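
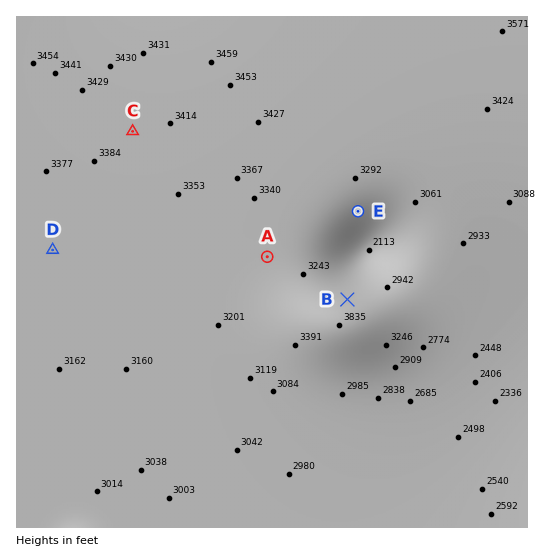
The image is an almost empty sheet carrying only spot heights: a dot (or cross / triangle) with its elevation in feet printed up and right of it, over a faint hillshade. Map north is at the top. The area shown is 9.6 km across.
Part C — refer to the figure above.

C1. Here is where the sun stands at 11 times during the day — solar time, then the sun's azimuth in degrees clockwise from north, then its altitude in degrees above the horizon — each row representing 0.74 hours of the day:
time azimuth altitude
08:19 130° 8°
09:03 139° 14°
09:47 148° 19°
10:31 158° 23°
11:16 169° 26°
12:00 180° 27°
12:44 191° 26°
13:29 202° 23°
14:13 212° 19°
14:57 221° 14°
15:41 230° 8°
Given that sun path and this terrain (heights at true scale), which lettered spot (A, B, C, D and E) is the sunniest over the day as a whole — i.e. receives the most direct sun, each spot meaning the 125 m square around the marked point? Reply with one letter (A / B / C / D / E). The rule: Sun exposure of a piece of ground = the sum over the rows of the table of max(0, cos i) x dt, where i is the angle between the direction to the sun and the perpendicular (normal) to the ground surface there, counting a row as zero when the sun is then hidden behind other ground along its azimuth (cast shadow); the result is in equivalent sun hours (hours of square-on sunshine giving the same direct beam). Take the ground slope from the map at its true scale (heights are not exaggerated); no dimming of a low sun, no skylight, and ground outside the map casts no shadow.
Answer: E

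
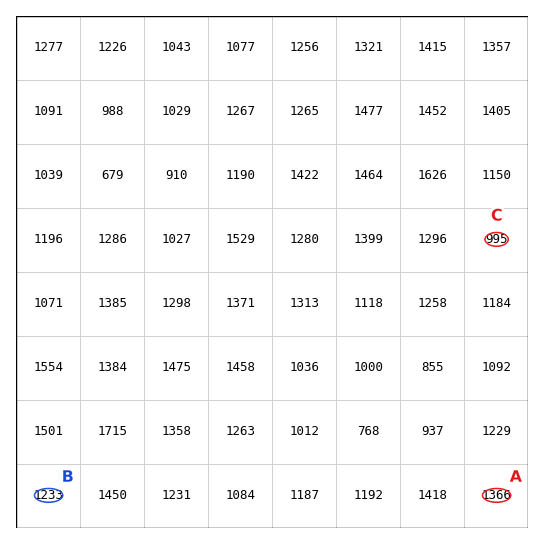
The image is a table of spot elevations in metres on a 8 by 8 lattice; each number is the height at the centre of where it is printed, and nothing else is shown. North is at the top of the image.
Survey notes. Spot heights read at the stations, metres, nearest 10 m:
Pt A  1370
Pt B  1230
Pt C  990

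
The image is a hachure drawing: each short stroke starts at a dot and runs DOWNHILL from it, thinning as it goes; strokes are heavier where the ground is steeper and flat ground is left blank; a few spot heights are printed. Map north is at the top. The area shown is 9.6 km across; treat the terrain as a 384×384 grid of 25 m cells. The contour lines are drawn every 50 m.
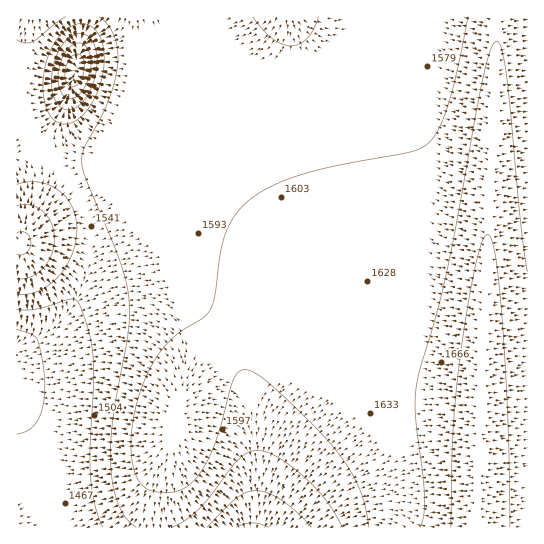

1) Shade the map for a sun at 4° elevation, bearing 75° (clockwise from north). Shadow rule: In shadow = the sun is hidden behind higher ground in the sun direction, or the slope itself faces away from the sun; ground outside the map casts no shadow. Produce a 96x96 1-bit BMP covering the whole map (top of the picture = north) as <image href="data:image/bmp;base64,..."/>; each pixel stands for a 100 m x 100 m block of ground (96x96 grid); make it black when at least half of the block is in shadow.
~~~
<image width="96" height="96" href="data:image/bmp;base64,Qk2+BAAAAAAAAD4AAAAoAAAAYAAAAGAAAAABAAEAAAAAAIAEAAATCwAAEwsAAAIAAAAAAAAA////AAAAAAAB//wAAA////P/+AAD//wAAA////P/+AAD//wAAAf//+f/+AAH//wAAAP//8f/+AAH//wAAAD//8f/+AAP//wAAAB//4f/+AAP//4AAAAP/gP/+AAf//4AAAAB/AP/+AAf//4AAAAAAAP/+AA///4AAAAAAAP/+AA///4AAAAAAAH/+AA///4AAAAAAAH/+AA///8AAAAAAAH/+AB///8AAAAAAAD/+AB///8AAAAAAAD/+AB///8AAAAAAAD/+AB///8AAAAAAAB/+AB///+AAAAAAAB/+AA///+AAAAAAAB/+AA///+AAAAAAAA/+AA///+AAAAAAAA/+AAf//+AAAAAAAA/+AAf//+AAAAAAAA/+AAf//+AAAAAAAAf+AAP//+AAAAAAAAf+AAH//+AAAAAAAAf+AAH//+AAAAAAAAf+AAD//+AAAAAAAAf+AAB//+AAAAAAAAf+AAA//8AAAAAAAAP+AAAf/8AAAAAAAAP+AAAP/8AAAAAAAAP+AAAH/8AAAAAAAAP+AAAD/4AAAAAAAAP/AAAA/4AAAAAAAAP/AAAAPwAAAAAAAAP/AAAADgAAAAAAAAP/AAAAAAAAAAAAAAP/AAAAAAAAAAAAAAH/AAAAAAAAAAAAAAH/AAAAAAAAAAAAAAH/AAAAAAAAAAAAAAH/AAAAAAAAAAAAAAH/AAAAAAAAAAAAAAH/AAAAAAAAAAAAAAH/AAAAAAAAAAAAAAH/AAAAAAAAAAAAAAH/AAAAAAAAAAAAAAH/AAAAAAAAAAAAAAH/AAAAAAAAAAAAAAH/AAAAAAAAAAAAAAH/AAAAAAAAAAAAAAH/AAAAAAAAAAAAAAD/AAAAAAAAAAAAAAD/AAAAAAAAAAAAAAD/AAAAAAAAAAAAAAD/AAAAAAAAAAAAAAD/AAAAAAAAAAAAAAD/gAAAAAAAAAAAAAD/gAAAAAAAAAAAAAD/gAAAAAAAAAAAAAD/gAAAAAAAAAAAAAD/gAAAAAAAAAAAAAD/gAAAAAAAAAAAAAD/gAAAAAAAAAAAAAD/gAAAAAAAAAAAAAD/gAAAAAAAAAAAAAD/gAAAAAAAAAAAAAD/gAAAAAAAAAAAAAD/gAAAAAAAAAAAAAD/gAAAAAAAAAAAAAD/gAAAAAAAAAAAAAD/gAAAAAAAAAAAAAB/gAAAAAAAAAAAAAB/gAAAAAAAAAAAAAB/gAAPAAAAAAAAAAB/gAA/gAAAAAAAAAB/gAA/wAAAAAAAAAB/gAB/4AAAAAAAAAB/wAB/4AAAAAAAAAB/wAB/8AAAAAAAAAB/wAD/8AAAAAAAAAB/wAD/+AAAAAAAAAB/wAD/+AAAAAAAAAB/wAD/+AAAAAAAAAB/wAD/+AAAAAAAAAB/wAB/+AAAAAAAAAB/wAB//AAAAAAAAAB/wAB//AAAAAAAAAB/wAB//AAAAAAAAAB/wAA//AAAAAAAAAB/wAA//AAAAAAAAAB/wAAf+AAAAAAAAAB/wAAf+AAAAAAAAAA/wAAP+AAABAAAAAAfwAAD+AAAB4AAAAAPwA="/>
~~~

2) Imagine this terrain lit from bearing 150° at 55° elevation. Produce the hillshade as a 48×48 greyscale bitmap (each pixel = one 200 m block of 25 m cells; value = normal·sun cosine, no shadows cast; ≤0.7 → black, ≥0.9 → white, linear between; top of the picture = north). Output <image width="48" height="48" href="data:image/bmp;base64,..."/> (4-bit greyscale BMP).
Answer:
<image width="48" height="48" href="data:image/bmp;base64,Qk32BAAAAAAAAHYAAAAoAAAAMAAAADAAAAABAAQAAAAAAIAEAAATCwAAEwsAABAAAAAAAAAAAAAAABEREQAiIiIAMzMzAERERABVVVUAZmZmAHd3dwCIiIgAmZmZAKqqqgC7u7sAzMzMAN3d3QDu7u4A////AJmZmYiJmrzN7u7cy6qpmYh3d4h2ZomqqpmZmYiImrvN7u7dy7qqmZiIiIh2ZomqqpmZmId4mrvM3u7cy7qqmZiIiIh3ZomrqpmZiHd3iau83e3cy7qqmZmIiIh3ZomrqomZiHZniau8zd3cy6qqmZmZmYiHZnmrqoiIiHZmeJq7zd3cu6qqmZmZmZiHZnmrqoiIh3ZmeJqrzMzMu6qqmZmZmZiHZnmrqoiIh3ZVZ4mqvMzLuqqqmZmZmZiHZnmrqoiIh3ZVZ4mau8zLuqqpmZmZmZiHZnmrqoiIh3ZVVniZq7u7qqqpmZmZmZiHZnmrqoiIh3ZVVneJqru7qqqZmZmZmZiHZnmrqoiIh3ZVVWeJmqqqqqmZmZmZmZiHZnmqqoiIiHZlVWd4maqqqpmZmZmZmZiHZnmqqoiIiHdlVWZ4maqqqZmZmZmZmZiHZniqqoiIiHdmVWZ4iZmpmZmZmZmZmZiHZniqqoiIiId2ZmZ3iZmZmZmZmZmZmYiHZniqqoiIiId2ZmZ3iJmZmZmZmZmZmYiHZniqqpmYiIh3dmd3iJmZmZmZmZmZmYiHZmiqqrupmIiHd3d4iJmZmZmZmZmZmIiHZmiqqt3LmYiId3d4iJmZmZmZmZmZiIiHZmiaqu7suYiIiHiIiJmZmZmZmZmYiIiHZmiaqv/+ypiIiIiIiJmZmZmZmZiIiIiHZmiaqv/+25mIiIiIiJmZmZmZmIiIiIiHZmiaqu/+3KmYiIiIiJmZmZmYiIiIiIiHZmiaqt7u3KmZiIiIiJmZmZiIiIiIiIiHdmeaqs3d3LmZmIiIiJmZmIiIiIiIiIiHdmeaqqvMy6mZmZiIiJmIiIiIiIiIiIiHdmeaqomru6mZmZmZiIiIiIiIiIiIiIiHdmeaqmeJqqmZmZmZmIiIiIiIiIiIiIiHdmeaqlZ4mZmZmZmZmIiIiIiIiIiIiIiHdmeaqkVniZmZmZmZiIiIiIiIiIiIiIiIdmeaqkVniZmZmZmZiIiIiIiIiIiIiIiIdmeaqlVniZmZmZmYiIiIiIiIiIiIiIiIdmeaqmZ4iZmZmZmYiIiIiIiIiIiIiIiIdmeKqoiIiIiZmZmIiIiIiIiIiIiIiIiIdmeKqpmId4iJmZiIiIiIiIiIiIiIiIiIdmeKqpmHZWeImZiIiIiIiIiIiIiIiIiIdmeKqpmXQ0aIiYiIiIiIiIiZmIiIiIiIdmeKqqqWIAR4iIiIiIiIiJmZmYiIiIiIdmaKqqqnIABYiIiIiIiIiZmZmZiIiIiIdmaJqqu5QAA3iIiIiIiImZmZmZmIiIiIdmaJqqvLgAAWiJiIiIiImZmZmZmYiIiIdmaJqqve1gAGiJmYiIiJmZmZmZmYiIiIdmaJqqvv/BAWiZmZmIiJmZqqmZmYiIiIdmaJqqvv/3EmiZmZmZiZmaqqqZmYiIiIdmaJqqvf/8VXmZmZmZmZmaqqqpmZiIiIdmZ5qqvf/+mJmqqZmZmZmqu7qpmZiIiId2Z5qqvP//yqqqqpmZmZmqu7uqmZiIiId2Z5qg=="/>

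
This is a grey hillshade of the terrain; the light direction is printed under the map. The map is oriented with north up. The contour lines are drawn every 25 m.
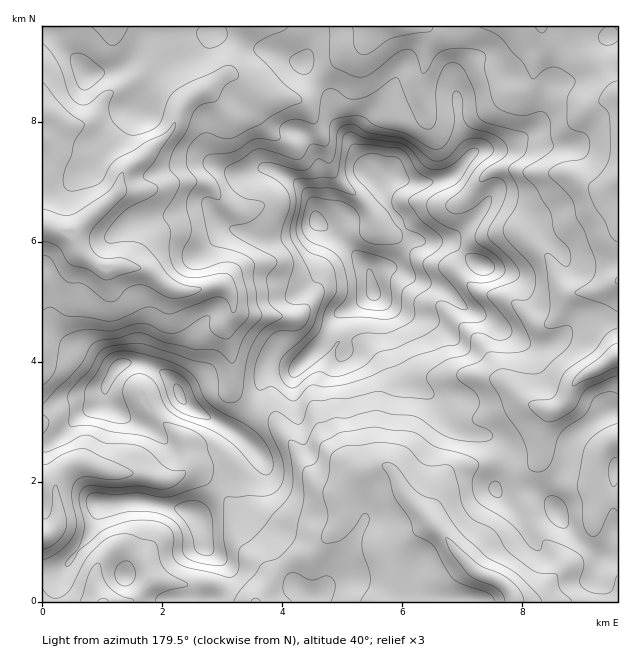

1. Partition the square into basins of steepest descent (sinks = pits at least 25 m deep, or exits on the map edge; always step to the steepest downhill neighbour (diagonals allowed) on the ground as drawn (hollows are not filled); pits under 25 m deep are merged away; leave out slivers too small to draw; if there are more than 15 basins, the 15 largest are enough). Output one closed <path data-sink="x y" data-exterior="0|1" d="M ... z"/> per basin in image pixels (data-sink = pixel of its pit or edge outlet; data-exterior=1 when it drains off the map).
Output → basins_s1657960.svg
<path data-sink="43 226" data-exterior="1" d="M313 26l-271 1 1 417 7-1 9-6 24-24 23-11 21 17 25 11 17 14 13 0 20-4 5-7 5-14 26 15 16-25 12-37 6-7 24 3 9-8 16-18 12-23 7-7 18-7 16-13-4-18 7-5 15-5 13-17 9-7-9-8-15-22-4-8-6-21-18-21-14-24-12-13-4-9-2-15-3-6-17-17-7-13 9-20z"/><path data-sink="514 601" data-exterior="1" d="M373 293l-15 12-18 7-7 7-17 29-20 20-24-3-6 7-12 37-16 24 20 20 2 7-9 12-28 12-27 30 6 15 4 18 18 15 4 9-3 15-13 15 405 1 1-67-4 0-6 18-4 4-21-12-15-14-14-26-9-8-13-6-33 1-4-6 7-20 0-15-2-6-13-9-18-2-15-6-10-10-9-18-7-6-19-10-7-6-6-12-8-26-4-33z"/><path data-sink="617 178" data-exterior="1" d="M617 26l-163 1 2 31-3 21 5 18 2 33 11 20 0 4-17 20-14 6-30 2-16-6-9 0-5 4 6 22 19 30 9 8-9 7-13 17-10 5 13 0 18 11 32 10 22 20 17 7 18 13 28 16 17 0 15-10 10-12 6-2 40-3z"/><path data-sink="617 357" data-exterior="1" d="M395 269l-19 1-6 4 0 6 4 14 7 7 5 11 1 22 9 32 6 12 7 6 19 10 7 6 9 18 10 10 15 6 18 2 13 9 2 6 0 15-7 20 4 6 33-1 13 6 8 7 2-17 9-16 8-32 8-8 24-17 14-3 0-90-40 1-6 2-16 17-9 5-17 0-28-16-18-13-17-7-22-20-32-10z"/><path data-sink="43 537" data-exterior="1" d="M106 402l-23 11-24 24-9 6-8 2 1 127 15 0 12-11 18-24 12-33 43-2 41 7 12 6 27-31 28-12 9-12-2-7-16-16-30-18-2 8-8 13-20 4-13 0-17-14-25-11z"/><path data-sink="103 601" data-exterior="1" d="M143 502l-43 2-12 33-18 24-12 11-16 1 0 28 169 1 14-16 3-15-4-9-18-15-8-30-14-8z"/><path data-sink="617 439" data-exterior="1" d="M617 412l-7 0-6 2-24 17-8 8-6 27-12 27 0 12 14 26 15 14 21 12 4-4 6-18 4-1z"/>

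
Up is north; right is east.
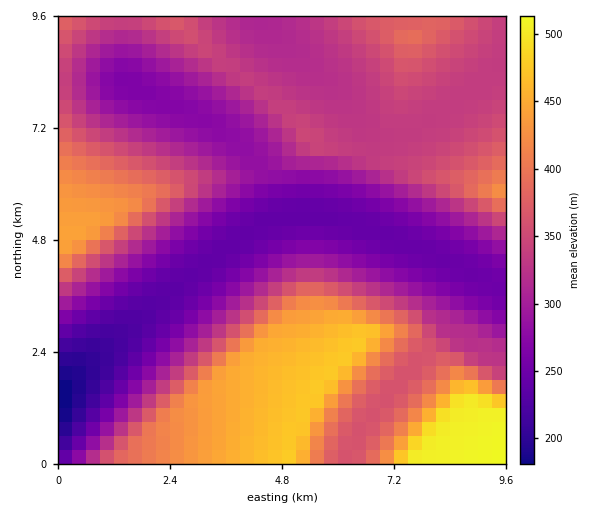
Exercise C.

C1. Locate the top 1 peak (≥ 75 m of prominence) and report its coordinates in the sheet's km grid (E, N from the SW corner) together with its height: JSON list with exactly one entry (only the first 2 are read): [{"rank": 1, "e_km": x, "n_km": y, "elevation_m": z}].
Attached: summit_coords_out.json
[{"rank": 1, "e_km": 0.44, "n_km": 4.81, "elevation_m": 443}]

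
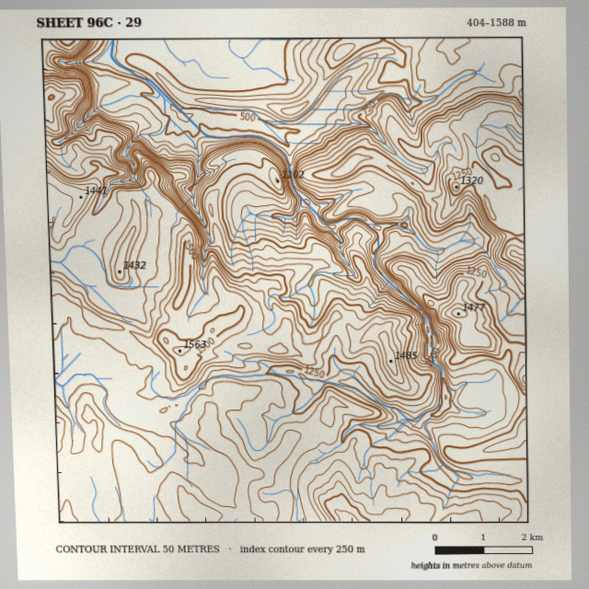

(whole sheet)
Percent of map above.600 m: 91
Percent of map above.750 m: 86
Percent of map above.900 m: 77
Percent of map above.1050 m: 67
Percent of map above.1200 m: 53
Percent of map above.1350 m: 25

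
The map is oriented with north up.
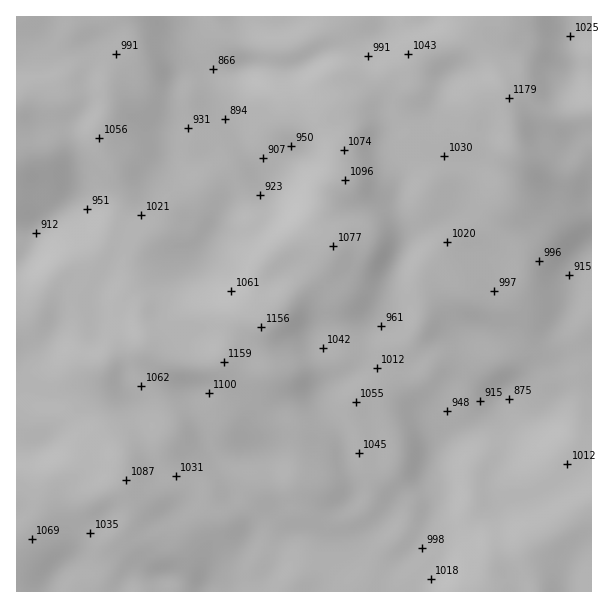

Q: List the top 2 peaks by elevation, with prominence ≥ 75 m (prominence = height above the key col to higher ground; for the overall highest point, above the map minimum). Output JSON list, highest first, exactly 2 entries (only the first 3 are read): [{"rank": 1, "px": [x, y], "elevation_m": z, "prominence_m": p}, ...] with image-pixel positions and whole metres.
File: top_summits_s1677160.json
[{"rank": 1, "px": [509, 98], "elevation_m": 1179, "prominence_m": 313}, {"rank": 2, "px": [224, 362], "elevation_m": 1159, "prominence_m": 143}]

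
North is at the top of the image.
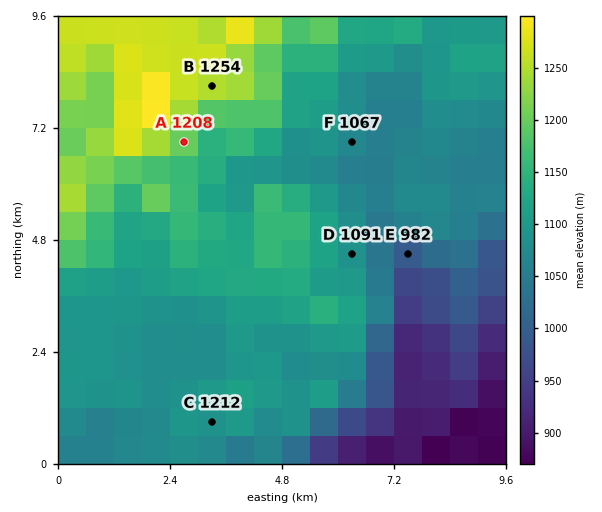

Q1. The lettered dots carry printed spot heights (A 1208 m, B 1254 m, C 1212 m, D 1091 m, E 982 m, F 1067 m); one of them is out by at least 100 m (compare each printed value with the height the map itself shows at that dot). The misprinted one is C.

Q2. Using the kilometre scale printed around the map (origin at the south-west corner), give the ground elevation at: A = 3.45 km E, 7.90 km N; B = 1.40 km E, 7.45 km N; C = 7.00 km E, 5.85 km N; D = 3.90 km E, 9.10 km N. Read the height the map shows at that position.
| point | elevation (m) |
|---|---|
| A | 1253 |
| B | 1267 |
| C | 1063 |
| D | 1283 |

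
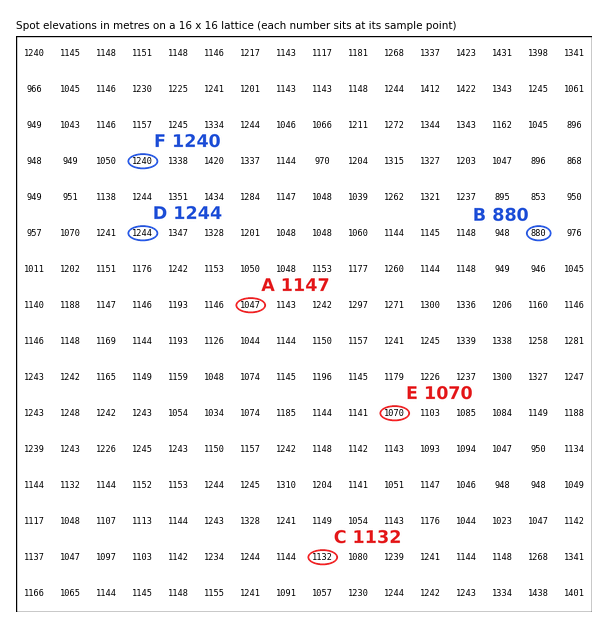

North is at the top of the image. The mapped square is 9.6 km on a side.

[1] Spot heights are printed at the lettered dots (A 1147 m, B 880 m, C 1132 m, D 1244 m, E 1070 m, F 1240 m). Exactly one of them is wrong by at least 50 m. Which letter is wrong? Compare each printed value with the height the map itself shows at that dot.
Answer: A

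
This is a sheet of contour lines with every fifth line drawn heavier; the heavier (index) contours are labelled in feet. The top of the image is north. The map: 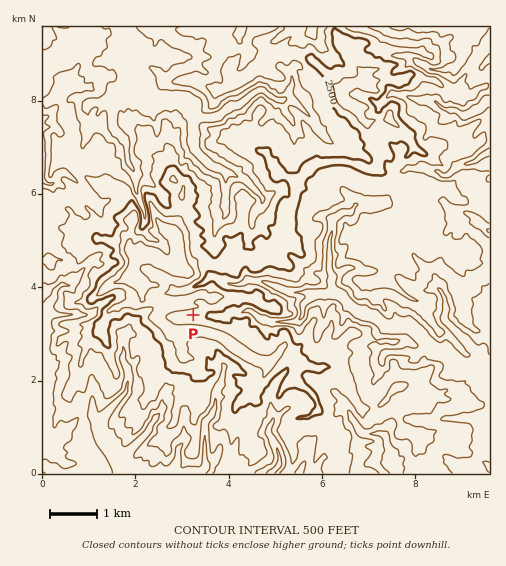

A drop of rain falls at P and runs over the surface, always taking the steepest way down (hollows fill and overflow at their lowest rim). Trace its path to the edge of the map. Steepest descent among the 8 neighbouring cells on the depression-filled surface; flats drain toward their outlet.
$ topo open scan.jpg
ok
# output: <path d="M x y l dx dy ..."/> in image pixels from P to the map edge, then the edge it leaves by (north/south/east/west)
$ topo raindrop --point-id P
<path d="M193 315l1 2 14 0 1-1 14 1 7-5 21-1 9 7 5 1 4 3 27 0 2-1 5-6 0-10 1-2 8-7 8-1 5-2 13 0 18 18 6 3 12 2 13 10 23 0 25 25 11 2 14 14 3 1 18 0 4 3 4 6"/>
exit: east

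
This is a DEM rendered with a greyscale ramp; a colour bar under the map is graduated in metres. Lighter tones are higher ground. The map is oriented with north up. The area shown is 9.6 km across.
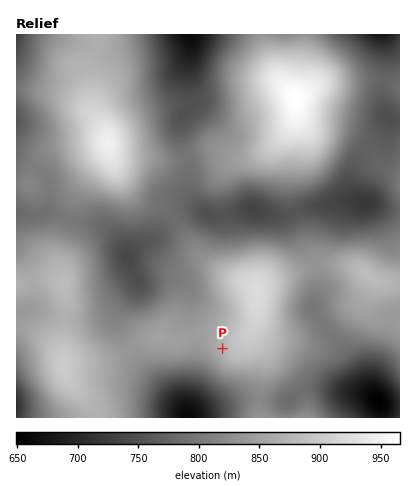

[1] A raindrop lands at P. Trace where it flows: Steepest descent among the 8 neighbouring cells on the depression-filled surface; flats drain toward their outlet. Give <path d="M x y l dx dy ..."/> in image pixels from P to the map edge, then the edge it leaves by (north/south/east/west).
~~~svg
<path d="M222 348l-6 0-12 12-4 22-8 14-2 10-2 12"/>
exit: south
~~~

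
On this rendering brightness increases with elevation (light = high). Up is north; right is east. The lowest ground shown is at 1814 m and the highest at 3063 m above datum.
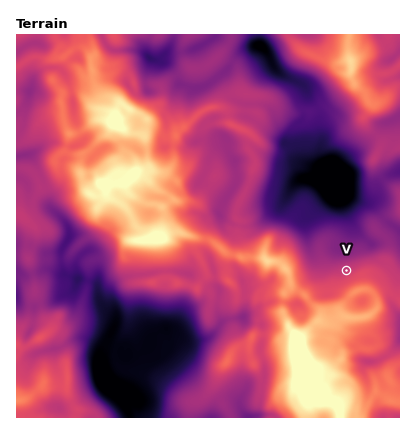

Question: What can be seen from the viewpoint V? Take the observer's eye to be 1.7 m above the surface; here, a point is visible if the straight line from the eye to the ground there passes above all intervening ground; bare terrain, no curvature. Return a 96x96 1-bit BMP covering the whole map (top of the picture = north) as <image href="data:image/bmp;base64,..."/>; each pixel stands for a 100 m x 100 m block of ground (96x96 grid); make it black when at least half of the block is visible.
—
<image width="96" height="96" href="data:image/bmp;base64,Qk2+BAAAAAAAAD4AAAAoAAAAYAAAAGAAAAABAAEAAAAAAIAEAAATCwAAEwsAAAIAAAAAAAAA////AAAAAAAAAAAAAAAAAAAAAAAAAAAAAAAAAAAAAAAAAAAAAAAAAAAAAAAAAAAAAAAAAAAAAAAAAAAAAAAAAAAAAAAAAAAAAAAAAAAAAAAAAAAAAAAAAAAAAAAAAAAAAAAAAAAAAAAAAAAAAAAAAAAAAAAAAAAAAAAAAAAAAAAAAAAAAAAAAAAAAAAAAAAAAAAAAAAAAAAAAAAAAAAAAAAAAAAAAAAAAAAAAAAAAAAAAAAAAAAAAAAAAAAAAAAAAAAAAAAAAAAAAAAAAAAAAAAAAAAAAAAAAAAAAAAAAAAAAAAAAAAAAAAAAAAAAAAAAAAAAAAAAAAAAAAAAAAAAAIAAAAAAAAAAAAAAAYAAAAAAAAAAAAAAAwAAAAAAAAAAAAAAAgAAAAAAAAAAAAAABgAAAAAAAAAAAAAAAAAAAAAAAAAAAAAAAAAAAAAAAAAAAAAAAAOAAAAAAAAAAAAAAA/wAAAAAAAAAAAAABgQAAAAAAAAAAAAADgIAAAAAAAAAAAAAHgMAAAAAAAAAAAAAfgHgAAAAAAAAAAAAfwDgAAAAAAAAAAAA/xgAAAAAAAAAAAAA/x8AAAAAAAAAAAAA/w/AAAAAAAAAAAAB/4fAAAAAAAAAAAAB/8AAAAAAAAAAAAAB/8AAAAAAAAAAAAAB/cAAAAAAAAAAAAAB+cAAAAAAAAAAAAAg+eAAAAAAAAAAAAAQ8PAAAAAAAAAAAAAZ4PgAAAAAAAAAAAAZ4HgCAAAAAAAAAAAAwAgPAAAAAAAAAAAAgAAcAAAAAAAAAAAAAAA8AAAAAAAAAAAAAAAwMAAAAAAAAAAAAAAAcAAAAAAAAA/AAAAAcAAAAAAAAB/gAAAAcAAAAAAAAB/gAAAAcAAAAAAAAA/gAAAAcAAAAAAAAA/wAAA8cAAAAAAAEAf4AAA+8AAAAAAeAAf4AAA/4AAAAAf/AAP8AAB/wAAAAH/vhAP+AAB/AAAAAH//hgP/AAB/AAAAAD//wgH/gAD/gAAAAAM/wAH/4AH/wAAAAAYfwAD//Af/4AAAAAAM4AD/////8AAAAAAM4AH////j8AAAAAAIYAP////x8AAAAAgcIAP////x8AAAAAwcAAP////4QAAAAA4fAAf////4AAAAA88PwA/////8AAAAD48P4D5////8AAAADwcDwPD////4AAAADg8BwcD///n4AAAABg8A4AH///n8AAAABwYAcAH///u/AAAABsAAOAP///+/wAAAAAAADAA/gf//4AAAAAAAAAB/gf/58AAAAAAAAAD/AH/wcAAAAAAAABPgAP/gAAAAAAAAAAAAAP/gAAAAAAAAAAAAAP/AAAAAAAAAAAAAAf+AAAAAAAAAAAAAA/8AAAAAAAAAAAAAD/8AAAAAAAAAAAAAf/mAAAAAAAAAAAAA//CAAAABAAAAAAAB//8AAAABgAAAAAAD/4IAAAABgAAAAAAD/gAAAAAAAAAAAAAH8AAAAAAAAAAAAAAHwAAAAAAAAAAAAAAPgAAAAAAAAAAAAAAPAAAAAAAAAAAAAAAfAAAAA="/>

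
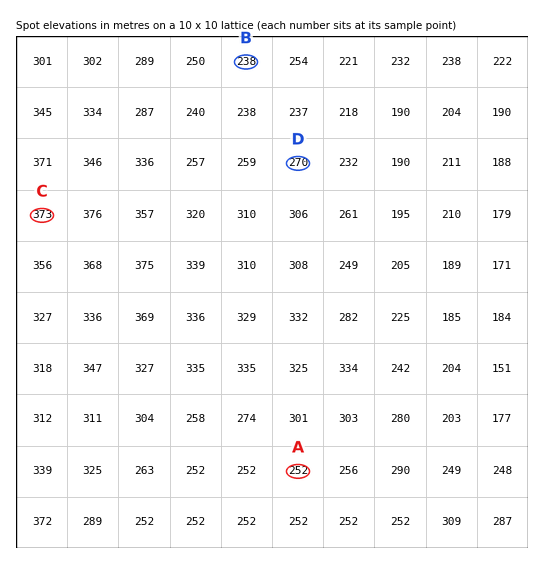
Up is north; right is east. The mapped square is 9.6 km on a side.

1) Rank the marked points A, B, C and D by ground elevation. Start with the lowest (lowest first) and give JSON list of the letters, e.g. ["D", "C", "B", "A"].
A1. ["B", "A", "D", "C"]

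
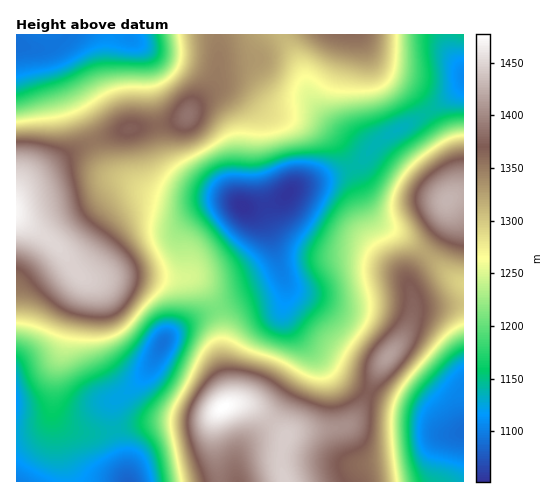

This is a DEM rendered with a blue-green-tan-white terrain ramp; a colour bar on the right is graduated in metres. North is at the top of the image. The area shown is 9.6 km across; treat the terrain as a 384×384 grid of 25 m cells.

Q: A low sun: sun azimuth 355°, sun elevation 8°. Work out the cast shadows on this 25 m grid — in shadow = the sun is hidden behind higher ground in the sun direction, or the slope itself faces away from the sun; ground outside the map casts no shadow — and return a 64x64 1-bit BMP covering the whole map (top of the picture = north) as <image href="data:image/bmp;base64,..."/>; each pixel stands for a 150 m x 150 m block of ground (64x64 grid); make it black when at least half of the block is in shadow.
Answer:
<image width="64" height="64" href="data:image/bmp;base64,Qk0+AgAAAAAAAD4AAAAoAAAAQAAAAEAAAAABAAEAAAAAAAACAAATCwAAEwsAAAIAAAAAAAAA////AAAAAAAAAAAAAAAAAAAAAAAAAAAAAAAAAAAAAAAAAAAAAAAAAAAAAAAAAAAAAAAAAAAAAAAAAAAAAAAAAAAAAAAAAAHAAAAAAAAAA+AAAAAAAAAD8AAAAAAAAAfwAAAAAAAAB/gAPwAAAAAH/AB/gAAAAAf8AH+AAAAAB/8Af8AAAAAH/wD/4AAAAAP/AP/wAAAAAf+B//AAAAAA/8P//AAAAAA/5//+AAAAAB////4AAAAAD////wAAAAAH////AAAAAACH//8AAAAAAAAB/wAAAAAAAAD8AAAAAAAAAAAAAAAAAAAAAAAAAAAAAAAAAAAAAAAAAAAAAAAAAAAAAAAAAAAAAAAAAAAAAAAAAAAAAAAAAAAAAAAAAAAAAAAAAAAAAAAAAAAAAAAAAAAAAAAAAAAAAAAAAAAAAAAAAAAeAAAAAAAAAH//AAAAAAAA//+AAAAAAAD//8AAAAAAAf//4AAAAAAB///gAAAAAAH///AAAAAAA///8AAAAAAD///wAAAAAAH+H+AAAAAAAPgDAAAAAAAAAAAAOAAAAAAAAAD8AAAAAAAAAfwAAAAAAAAB/gAAAAAAAAD+AAAAAAAAABwAAAAAAAAAAAAAAAAAAAAAAAAAAAAAAAAAAAAAAAAAAAAAAAAAAAAAAAAAAAAAAAAAAAAAAAAAAAAAAAAAAAAAAA=="/>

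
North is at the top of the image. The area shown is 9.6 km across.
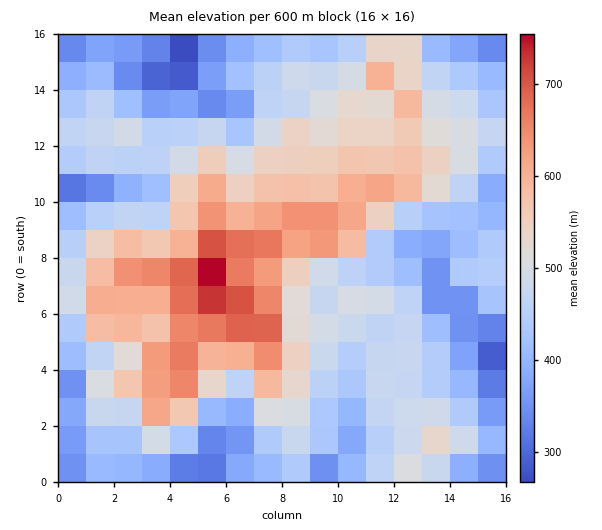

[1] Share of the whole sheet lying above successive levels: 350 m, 91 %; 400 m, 79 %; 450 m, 61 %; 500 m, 39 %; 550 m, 26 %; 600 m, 16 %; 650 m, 7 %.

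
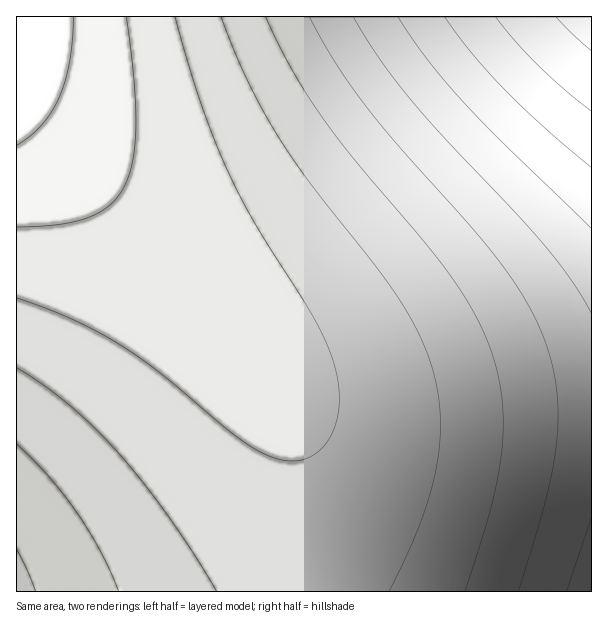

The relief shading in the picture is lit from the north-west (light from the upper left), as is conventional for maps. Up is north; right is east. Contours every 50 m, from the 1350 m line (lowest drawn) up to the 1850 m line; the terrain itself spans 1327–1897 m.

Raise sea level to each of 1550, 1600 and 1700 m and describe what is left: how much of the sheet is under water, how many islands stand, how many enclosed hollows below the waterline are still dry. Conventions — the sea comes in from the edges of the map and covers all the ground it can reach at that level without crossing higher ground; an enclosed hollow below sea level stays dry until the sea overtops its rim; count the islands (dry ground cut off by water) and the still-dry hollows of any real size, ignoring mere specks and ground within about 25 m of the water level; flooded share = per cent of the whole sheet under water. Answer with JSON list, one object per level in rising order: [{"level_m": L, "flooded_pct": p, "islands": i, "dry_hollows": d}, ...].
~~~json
[{"level_m": 1550, "flooded_pct": 11, "islands": 0, "dry_hollows": 0}, {"level_m": 1600, "flooded_pct": 20, "islands": 0, "dry_hollows": 0}, {"level_m": 1700, "flooded_pct": 48, "islands": 0, "dry_hollows": 0}]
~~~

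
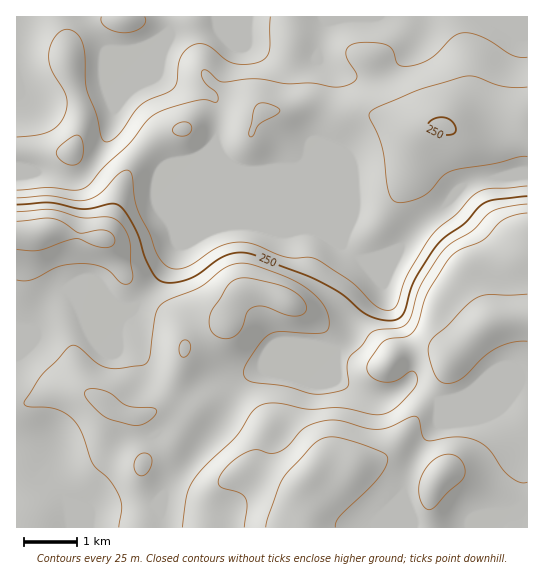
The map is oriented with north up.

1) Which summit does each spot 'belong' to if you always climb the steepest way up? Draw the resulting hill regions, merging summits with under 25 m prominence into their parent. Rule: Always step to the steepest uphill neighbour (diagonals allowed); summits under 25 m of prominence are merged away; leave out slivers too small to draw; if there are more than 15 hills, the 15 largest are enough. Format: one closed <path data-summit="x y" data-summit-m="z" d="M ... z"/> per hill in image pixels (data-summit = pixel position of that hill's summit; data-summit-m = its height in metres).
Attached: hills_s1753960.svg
<path data-summit="310 477" data-summit-m="367" d="M421 16l-405 1 1 158 22-3 31 8 11-3 6-4 9-14 12-24 5-16 8 10 18 14 24 24 32-8 21-16-1 16-43 100-23 32-15 16-8 1-12-5-17-3-20-9-14-2-6 3-10 10-14 26-17-1 1 201 511-1 0-148-11 1-42 17-16 0-18 4-20-13-12-4 3-9-1-28-7-18-17-31-4-15-22-24-14-8-8-8-48-24-48-48 52-3 6-3 16-26 2-12 10-34 2-20-6-7 13 7 20 4 16-1 16-7 18-15 11-15 2-8z"/><path data-summit="442 126" data-summit-m="252" d="M527 16l-105 0-1 15-2 8-11 15-18 15-16 7-16 1-16-2-14-6 3 4 0 13-14 47 0 6-16 26-6 3-52 3 48 48 48 24 18 14 12 2 29-10 25-28 18-12 22-24 16-6 49-5z"/><path data-summit="489 323" data-summit-m="345" d="M527 175l-40 2-24 8-22 24-18 12-25 28-12 6-25 4 22 24 4 15 20 37 5 19 0 21-4 8 13 5 17 13 21-4 16 0 42-17 11-2z"/><path data-summit="41 233" data-summit-m="315" d="M113 119l-5 16-12 24-9 14-6 4-11 3-31-8-23 3 0 151 2 2 15 0 14-26 10-10 6-3 14 2 20 9 17 3 12 5 8-1 29-33 17-31 35-84 1-16-21 16-32 8-24-24-18-14z"/>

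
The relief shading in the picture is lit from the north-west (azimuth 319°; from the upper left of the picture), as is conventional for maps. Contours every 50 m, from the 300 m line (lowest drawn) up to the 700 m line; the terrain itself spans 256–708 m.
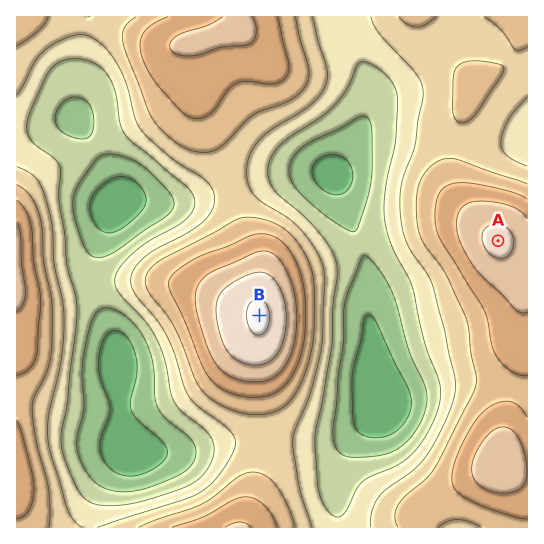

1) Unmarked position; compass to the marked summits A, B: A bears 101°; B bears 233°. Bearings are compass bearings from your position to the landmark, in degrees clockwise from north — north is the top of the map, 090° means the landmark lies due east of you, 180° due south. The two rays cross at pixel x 387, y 219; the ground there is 410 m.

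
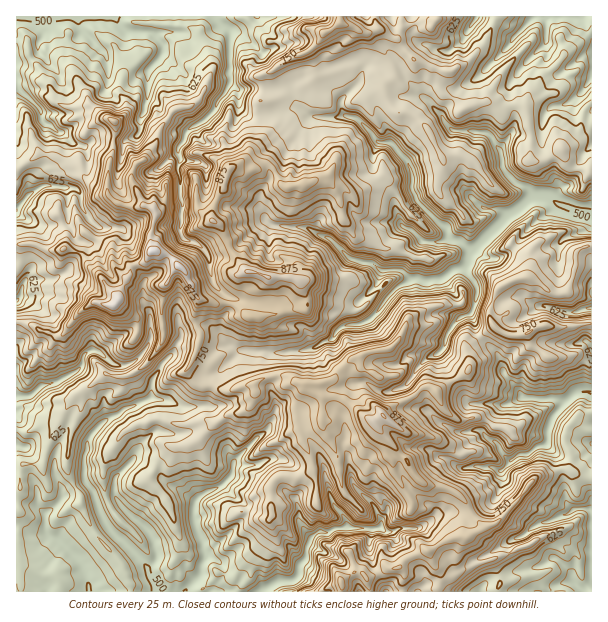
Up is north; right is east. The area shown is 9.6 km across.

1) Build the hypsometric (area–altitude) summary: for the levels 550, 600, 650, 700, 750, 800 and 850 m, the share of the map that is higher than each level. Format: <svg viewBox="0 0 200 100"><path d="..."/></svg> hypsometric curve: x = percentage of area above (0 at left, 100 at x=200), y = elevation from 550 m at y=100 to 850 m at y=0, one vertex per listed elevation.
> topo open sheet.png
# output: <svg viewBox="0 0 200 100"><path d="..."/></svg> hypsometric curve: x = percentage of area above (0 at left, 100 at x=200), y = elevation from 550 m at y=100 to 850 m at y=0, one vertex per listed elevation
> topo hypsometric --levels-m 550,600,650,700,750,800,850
<svg viewBox="0 0 200 100"><path d="M172 100l-28-17-32-16-41-17-28-17-20-16-14-17"/></svg>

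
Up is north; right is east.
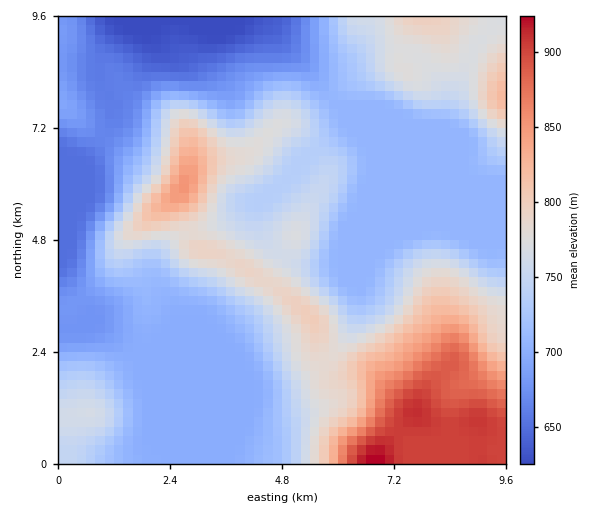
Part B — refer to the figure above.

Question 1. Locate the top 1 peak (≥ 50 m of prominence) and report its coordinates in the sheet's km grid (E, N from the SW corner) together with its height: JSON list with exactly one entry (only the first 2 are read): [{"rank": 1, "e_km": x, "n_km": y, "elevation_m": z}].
[{"rank": 1, "e_km": 2.69, "n_km": 5.94, "elevation_m": 854}]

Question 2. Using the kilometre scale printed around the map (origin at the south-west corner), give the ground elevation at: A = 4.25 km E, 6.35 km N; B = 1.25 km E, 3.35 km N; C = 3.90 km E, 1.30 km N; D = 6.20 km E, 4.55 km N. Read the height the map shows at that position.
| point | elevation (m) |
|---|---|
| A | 769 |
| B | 687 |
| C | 698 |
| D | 706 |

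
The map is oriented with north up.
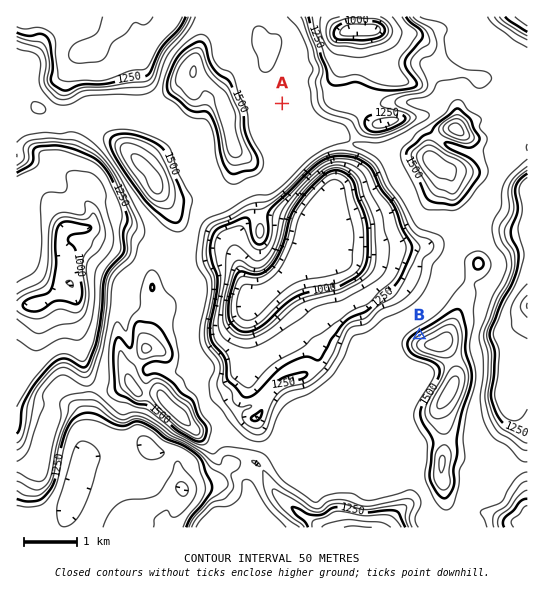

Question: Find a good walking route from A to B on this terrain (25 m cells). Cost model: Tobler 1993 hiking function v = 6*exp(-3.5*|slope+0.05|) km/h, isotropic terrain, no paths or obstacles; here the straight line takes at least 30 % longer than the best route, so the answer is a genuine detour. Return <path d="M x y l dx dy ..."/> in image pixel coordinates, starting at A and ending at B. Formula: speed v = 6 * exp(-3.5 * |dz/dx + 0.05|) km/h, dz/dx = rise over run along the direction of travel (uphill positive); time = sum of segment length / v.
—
<path d="M282 103l7 7 45 23 3 2 13 7 5 5 19 10 7 6 12 24 8 8 14 30 4 4 16 8 3 2 3 6 0 64-6 10-16 16"/>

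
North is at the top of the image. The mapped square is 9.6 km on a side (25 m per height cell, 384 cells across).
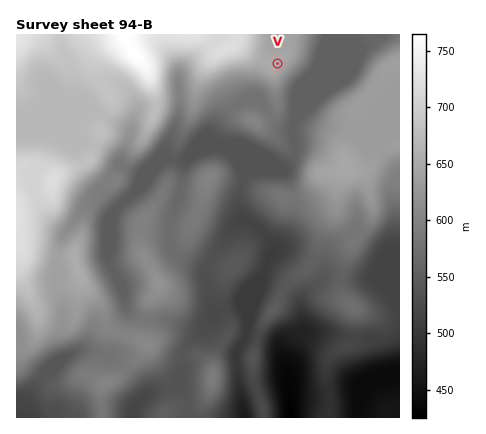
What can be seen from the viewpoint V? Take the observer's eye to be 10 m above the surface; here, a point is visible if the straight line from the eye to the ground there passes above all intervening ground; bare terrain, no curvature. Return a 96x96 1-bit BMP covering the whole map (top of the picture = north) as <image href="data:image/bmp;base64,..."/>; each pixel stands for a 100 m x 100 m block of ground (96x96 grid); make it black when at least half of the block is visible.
<image width="96" height="96" href="data:image/bmp;base64,Qk2+BAAAAAAAAD4AAAAoAAAAYAAAAGAAAAABAAEAAAAAAIAEAAATCwAAEwsAAAIAAAAAAAAA////AAAAAAAAAAAAH8AGAwAeAAAAAAAAf+AGBwAfAAAAAAAAP+AGBgAPAAAAAAAAH+ACBgAPAAAAAAAAH+ACDgAGAAAAAAAAD+AGDAAGAAAAAAAAB+AGDAAEAAAAAAAAB8AODAAAAAAAAAAAA8AeCAAAAAAAAAAAA8B+CAAAAAAAAAAAA8P+CAAAAAAAAAAAA8f+CAAAAAAAAAAAA8f/AAAAAAAAAAAAB8f9CAAEAAAAAAAAA8f5+AAEAAAAAAAAAf/x+AAAAAAAAAAAAP/w+AAAAAAAAAAAMP/w+AAAAAAAAAAA///w+AAAAAAAAAAB///4+AAAAAAAAAAA///8+AAAAAAAAACAHH//+AAAAAAAAAGAAD//+AAAAAAAAAMAAB//+AAAAAACAAMAAB///AAAAAACAAMAAA///gAAAAAGAAMAAB/+/wAAAAAGAAMAAD/4f8AAAAAOAAcAAH/Af+AAAAAOAA4AAP/AP+AfAAAOAB4AAf/AO/AeAAAeAD4AA/+AEfAcAAAcAHwAD/+AAPAAAAA8AHwAH//AAHAAAAA8APwAH//AADgAAAA+APwAP//4AB4AAAA+AfgAP//+AA+AAAA/AfgAf///gAfAAAA/gfAAf+//8AHgAAA/g/AA/gP/8ADAAAA/w/AB/gP/8AAAAAA/4/AD/Af/8AAAAAA/8/gD/Af/8AAAAAB///gD/g//8AAAAAB///gH/h//4AAAAAB/+/gH/h//wAAAAAB///wH/j//wAAAAAB///4D/n//gAAAAAB///4D/n//gAAAAAD+//8H/j//AAAAAADwP/+P/h//AAAAAABAP////g//AACAAAAAP////wf/AAOAAAAAf////wP/AB+AAAAAf////4H/gD+AAAAAf////4H/w/8AAAAAf/n//4H///8AAAAAf/j/j8H+f/8AAAAAf/z/j+H+f/8AAAAAf///z+P+P/+AAAAAf//////8D//gAAAAf/j////8A///wAAA/zgf///8AA//4YD//zgH///4AAf/88D//jgD///wAAf//8D/wDgB+f/gAAf//+B+ADgB8P+AAA////AAAAAB8P8AAD////4AAAAA8P8AAH////8AAAAA8H4AAP////8AAAAA8HgAAf////8AAAAAeDwAA/////8AAAAAeBwAB/////8AAAAAPB4AH/////8AAAAAPA8B//////8AAAAAPA8H//////8AAAAAHg+Aef////8AAAAAHg/AAP////8AAAAAHg/AAP////8AAAAAHgfgAHf//78AAAAAHAfgAGP//88AAAAAPAfwAAH//8cAAAAAPAfwAAD//+cAAAAAOAP4AAD//+MAAAAAeAH8AAB///MAAAAAcAH+AAA///kAAAAAcAD/gMAf//8AAAAAYAB/++AP//8AAAAAwAB///gH//8AAAAAAAA///gD//8AAAAAAAAf//wD//8AAAAAAAAD//wB//8AAAAAAAAB//wA//8AAAAAAAAA//wAf/8AAAAAAAAA//wAf/8AAAAAAAAAf/4AP/8="/>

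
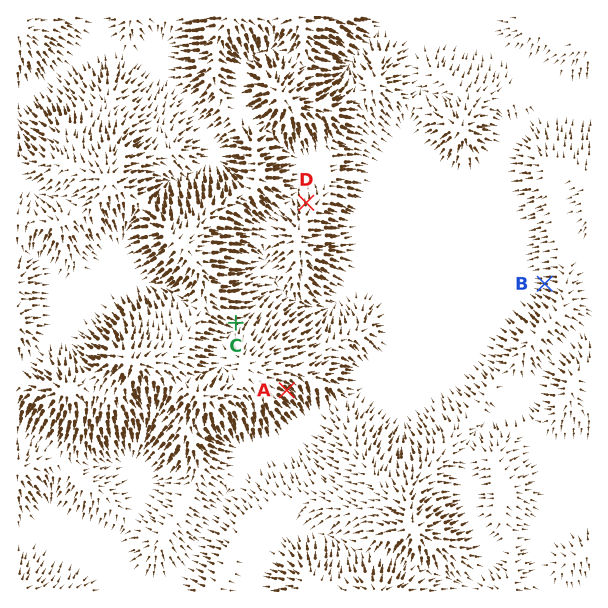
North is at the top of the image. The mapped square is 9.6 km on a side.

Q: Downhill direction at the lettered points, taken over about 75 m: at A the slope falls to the SE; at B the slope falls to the W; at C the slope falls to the E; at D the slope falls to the N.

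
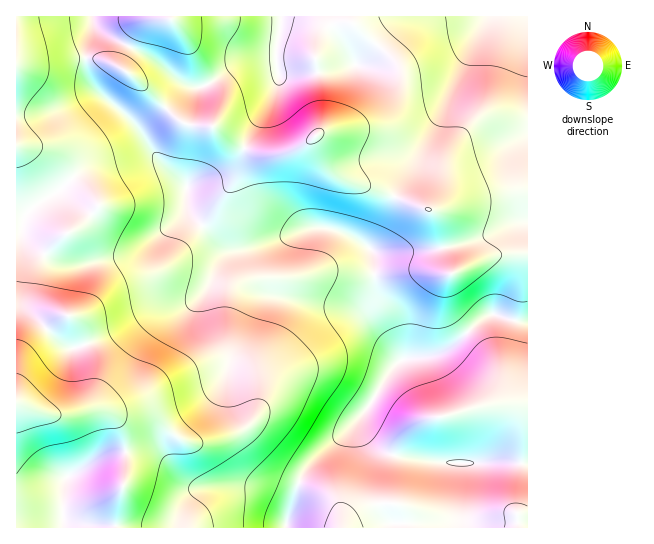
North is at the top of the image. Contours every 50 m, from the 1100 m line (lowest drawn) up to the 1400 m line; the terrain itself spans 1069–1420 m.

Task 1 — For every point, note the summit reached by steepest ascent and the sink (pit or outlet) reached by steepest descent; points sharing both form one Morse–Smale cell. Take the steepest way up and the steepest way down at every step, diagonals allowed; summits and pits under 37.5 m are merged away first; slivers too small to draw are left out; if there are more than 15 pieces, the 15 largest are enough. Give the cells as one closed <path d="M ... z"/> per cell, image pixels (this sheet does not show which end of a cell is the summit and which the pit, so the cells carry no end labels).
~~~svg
<path d="M313 139l-10 6-16 7-13 3-25 0-6 6-11 22-20 31-47 53-12 6-36 12-15 11-15 15-6 4-10 2 8 10 14 43-1 24-11 14-8 3 26-2 8 3 9 7 8 18 3 30-3 18-7 16-1 26 401 1 0-14 11-1 0-259-23-1-19 4-35 16-7-19-5-33-6-10-22-7-26-12-36-11-14-6-14-16z"/><path d="M527 16l-245 0-7 44-22 1-16 4-34 22-12 0-10-6-26-21-42-21-20-16-8 32 4 24 12 16 34 28 18 28-11 0-48 13-16 9-20 19-23 13-12 14-7 0 1 309 99-1 1-26 7-16 3-18-3-30-8-18-9-7-8-3-13 0-17 4 13-6 7-8 4-10 0-19-2-11-12-32-8-10 10-2 6-4 15-15 15-11 36-12 12-6 47-53 20-31 11-22 6-6 25 0 13-3 16-7 10-6 8 20 14 16 14 6 36 11 26 12 22 7 6 10 5 33 7 19 35-16 19-4 23 0z"/><path d="M91 16l-75 1 1 202 6 0 12-14 23-13 20-19 16-9 48-13 11 0-18-28-34-28-12-16-4-24 8-30z"/><path d="M281 16l-188 0-1 2 3 7 7 7 53 28 26 21 10 6 12 0 34-22 16-4 22-1 6-34z"/><path d="M527 513l-10 1 1 14 10-1z"/>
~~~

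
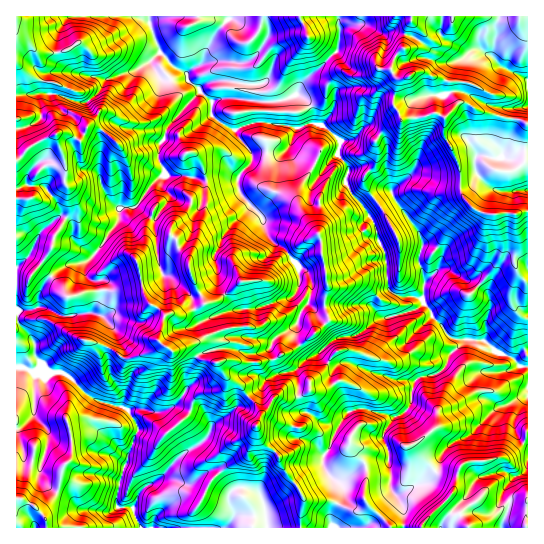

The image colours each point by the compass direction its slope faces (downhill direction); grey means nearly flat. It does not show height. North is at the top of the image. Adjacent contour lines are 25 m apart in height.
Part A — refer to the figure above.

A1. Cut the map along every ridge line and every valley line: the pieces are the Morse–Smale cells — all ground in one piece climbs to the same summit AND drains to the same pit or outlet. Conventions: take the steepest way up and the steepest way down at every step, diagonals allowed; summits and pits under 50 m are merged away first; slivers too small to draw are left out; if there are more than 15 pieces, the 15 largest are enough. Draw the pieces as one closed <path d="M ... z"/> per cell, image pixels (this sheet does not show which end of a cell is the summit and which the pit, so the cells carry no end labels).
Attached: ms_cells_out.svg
<path d="M201 92l-33 34-3 11-5 6-1 18 6 13-16 13-15 21-13 0-2 2-2 13-20 28-10 10-21 4-15 12 17 20-1 33 11 9 32 9 15 11 26-7 11-8 9 7 18-4 12 12 17 4 7 12 16 10 8 11 10-7 8-10 28-10 4 12 0 17 5 15-8 8-3 8 0 6 3 3-10 3-10 12 8 17 19 25 1 8-3 7 0 17 102 1 0-21-8-13 3 1 28-14 11-12 6-16 10-10 20-10 26-26 29-13 0-43-3 0-12 8-18-7-11-11 3-7-2-12 6-13-4-16-16-13-6 0-16-11-10 0 2-14-3-4-9-6-6 1-4 11 0 6 4 7 2 12-2 16-10-2-10 1-14-7-4-37-6-11-3-15-11-18-14-16-6-10 3-17-11-12 3-13-10-10-12-7-11 0-8 4-5 0-25-5-15 0-19 8-13-7-10-9 0-13z"/><path d="M411 16l-72 0 1 22-3 13-37 35-6 10-15 5-60-2-7 3-1 11 7 8 17 10 19-8 15 0 25 5 5 0 8-4 11 0 12 7 10 10-3 13 11 12-3 17 6 10 14 16 11 18 3 15 6 11 4 37 14 7 10-1 9 3 3-17-2-12-4-7 0-6 4-12 11 3 7 7-2 14 10 0 16 11 6 0 16 13 4 16-6 13 2 12-3 7 11 11 20 7 7-7 6-2 0-139-31 4-14-2-10-5-9-10-4-9-1-26-15-28 1-18 12-14-5-9-1-12-17-5-9-5-10 0-8 5-9 2-7-9 5-15 7-7 8-1 9-13 0-4-8-8z"/><path d="M51 277l-6 5-5 9-1 15-2 2-21 3 0 55 29 9 16-3 8 4 26 24 27 7 7 4 10 19-6 9-13 40-4 19 1 8 2 2 14 0 8 20 160 0 0-18 3-7-1-8-19-25-9-18-10 13-1 13-5 11 0 6-13-7-9 0-6 4-16-21-12 2-13 11-7 0-12-5-11-1 23-25 20-12 8-14 18-12 19-20-7-10-16-10-7-12-17-4-12-12-18 4-9-7-11 8-26 7-15-11-35-11-8-7 1-33z"/><path d="M161 53l-26 18-28 8-8 14-13 10-37-10-33 2 1 184 12 1 10-13 12 9 15-11 21-4 10-10 20-28 2-13 2-2 13 0 15-21 16-13-6-13 1-18 5-6 3-11 32-33 0-3-12-9-3-9-14-7z"/><path d="M18 367l-2 0 0 131 18 7 11 13 2 10 92 0-6-19-3-2-11 1-3-5 7-33 16-40-10-19-7-4-27-7-26-24-8-4-16 3z"/><path d="M527 395l-32 14-22 24-16 7-14 13-6 16-11 12-30 14 7 12 2 21 123-1 0-81-9-8-4-8 0-12 2-8 11-13z"/><path d="M527 16l-114 0-1 6 8 8 0 4-9 13-8 1-7 7-5 15 7 9 9-2 8-5 10 0 9 5 16 4 2 13 6 10 8-1 20 10 21 6 10 0 10 4z"/><path d="M149 16l-132 0-1 78 33-1 37 10 13-10 8-14 28-8 25-18-11-28z"/><path d="M338 16l-72 0 2 21-15 22-8 4-40 0-12 5-6 6 0 4 24 23 8-2 22 0 13 2 25 0 10-2 5-3 6-10 37-35 3-13z"/><path d="M466 103l-7 0-14 14-1 6 0 12 15 28 1 26 4 9 13 13 13 4 29-2 8-2 1-88-11-4-10 0-29-8z"/><path d="M249 397l-4 2-16 16-12 6-6 6-7 14-21 12-23 25 11 1 12 5 7 0 13-11 12-2 16 21 6-4 9 0 12 5 6-15 1-13 10-14-8-4-8-10-3-11 5-12-6-12z"/><path d="M265 16l-115 0-1 9 11 28 11 12 16 8 6-5 17-7 35 2 8-4 15-22 0-11z"/><path d="M295 369l-28 10-8 10-11 8 7 5 6 12-5 12 3 11 16 15 11-11 10-3-3-3 0-6 3-8 8-8-5-15 0-17z"/><path d="M39 267l-10 13-13-1 1 32 12 0 10-5 1-15 11-14z"/><path d="M21 499l-5 0 0 28 30 1 1-6-6-9-7-8z"/>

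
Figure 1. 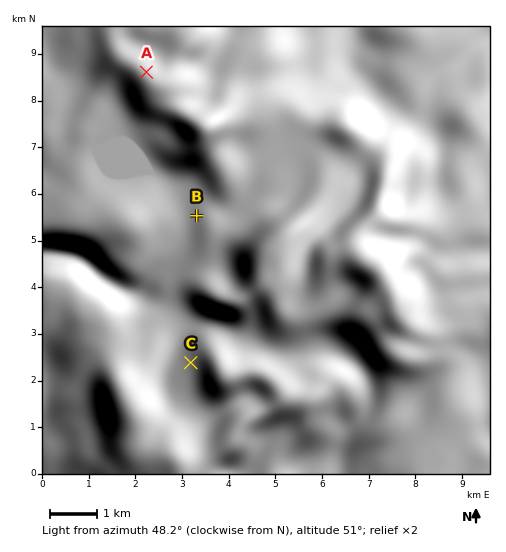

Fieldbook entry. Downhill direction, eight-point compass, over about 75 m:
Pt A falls N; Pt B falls W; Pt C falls W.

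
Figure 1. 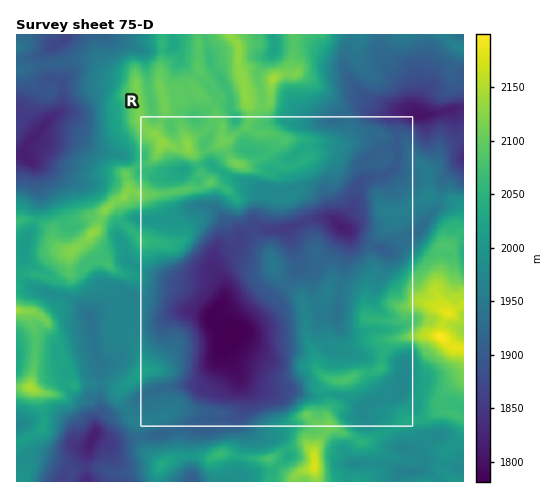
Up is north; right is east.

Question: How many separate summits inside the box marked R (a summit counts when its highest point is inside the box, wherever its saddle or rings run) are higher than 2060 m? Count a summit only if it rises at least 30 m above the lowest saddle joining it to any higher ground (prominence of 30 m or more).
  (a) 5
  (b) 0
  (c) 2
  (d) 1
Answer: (c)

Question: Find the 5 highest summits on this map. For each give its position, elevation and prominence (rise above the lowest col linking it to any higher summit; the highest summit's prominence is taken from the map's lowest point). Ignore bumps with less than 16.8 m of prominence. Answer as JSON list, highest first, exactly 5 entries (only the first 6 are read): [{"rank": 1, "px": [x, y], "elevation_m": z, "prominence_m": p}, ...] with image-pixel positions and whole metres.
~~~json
[{"rank": 1, "px": [440, 337], "elevation_m": 2200, "prominence_m": 419}, {"rank": 2, "px": [448, 313], "elevation_m": 2187, "prominence_m": 25}, {"rank": 3, "px": [315, 466], "elevation_m": 2175, "prominence_m": 159}, {"rank": 4, "px": [31, 388], "elevation_m": 2148, "prominence_m": 219}, {"rank": 5, "px": [273, 79], "elevation_m": 2144, "prominence_m": 115}]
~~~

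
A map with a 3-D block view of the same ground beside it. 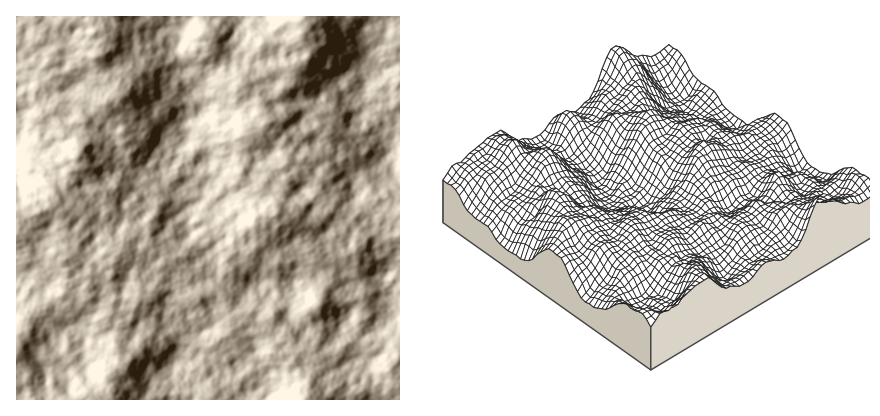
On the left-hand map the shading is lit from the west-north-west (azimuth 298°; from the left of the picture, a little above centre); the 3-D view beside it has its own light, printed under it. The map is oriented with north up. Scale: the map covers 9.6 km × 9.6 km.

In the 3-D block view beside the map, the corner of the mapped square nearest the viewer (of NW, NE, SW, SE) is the SW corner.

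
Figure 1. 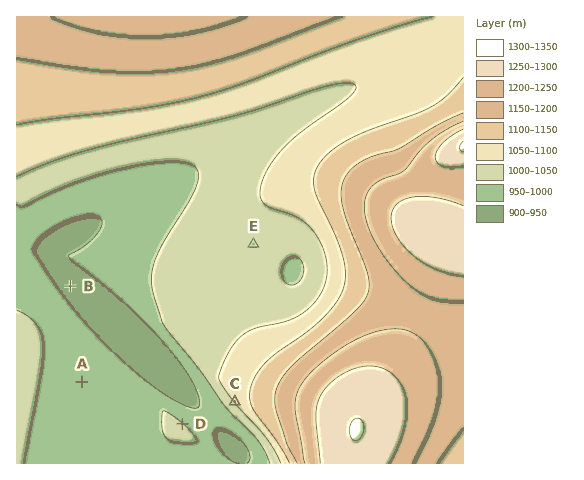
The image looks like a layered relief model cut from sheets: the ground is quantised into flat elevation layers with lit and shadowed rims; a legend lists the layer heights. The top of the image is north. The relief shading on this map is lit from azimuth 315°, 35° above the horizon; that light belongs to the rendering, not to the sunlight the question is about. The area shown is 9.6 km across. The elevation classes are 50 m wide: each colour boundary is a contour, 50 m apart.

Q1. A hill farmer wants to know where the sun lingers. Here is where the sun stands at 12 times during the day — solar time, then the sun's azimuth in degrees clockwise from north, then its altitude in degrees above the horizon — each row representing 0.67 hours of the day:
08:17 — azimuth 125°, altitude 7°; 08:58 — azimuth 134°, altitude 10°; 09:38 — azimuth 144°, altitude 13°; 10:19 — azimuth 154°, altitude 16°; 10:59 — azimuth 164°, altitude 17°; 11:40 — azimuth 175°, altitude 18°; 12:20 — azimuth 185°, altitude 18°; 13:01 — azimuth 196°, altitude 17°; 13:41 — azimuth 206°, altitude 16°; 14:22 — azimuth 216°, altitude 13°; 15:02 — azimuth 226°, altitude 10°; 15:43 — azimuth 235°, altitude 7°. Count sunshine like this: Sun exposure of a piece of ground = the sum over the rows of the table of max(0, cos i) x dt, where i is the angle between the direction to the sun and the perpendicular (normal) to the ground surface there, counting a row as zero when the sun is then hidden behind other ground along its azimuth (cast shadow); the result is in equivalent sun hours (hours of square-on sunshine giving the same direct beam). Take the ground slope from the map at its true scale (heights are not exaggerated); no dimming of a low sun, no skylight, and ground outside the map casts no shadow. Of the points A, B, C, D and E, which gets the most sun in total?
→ C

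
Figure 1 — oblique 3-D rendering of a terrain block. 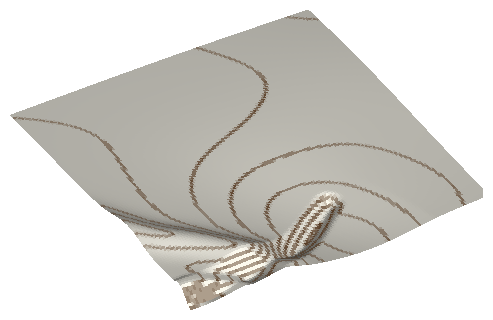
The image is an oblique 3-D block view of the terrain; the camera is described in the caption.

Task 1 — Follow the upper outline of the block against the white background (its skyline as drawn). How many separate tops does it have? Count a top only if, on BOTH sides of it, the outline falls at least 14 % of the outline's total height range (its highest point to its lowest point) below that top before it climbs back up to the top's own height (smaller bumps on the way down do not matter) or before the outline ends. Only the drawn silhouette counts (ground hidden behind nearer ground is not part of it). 1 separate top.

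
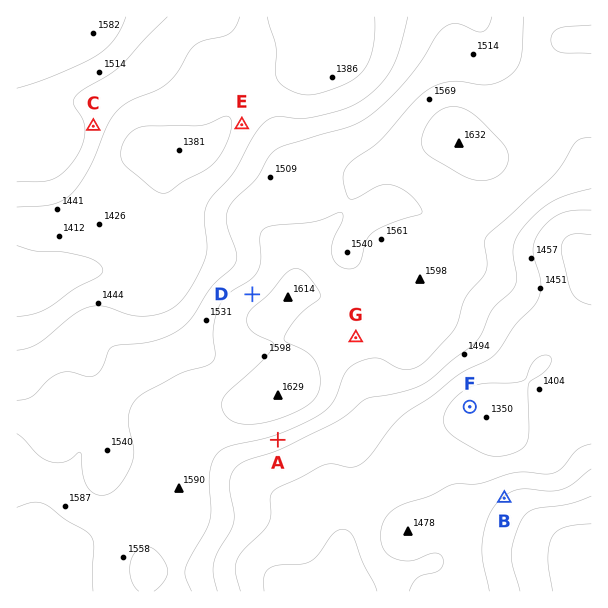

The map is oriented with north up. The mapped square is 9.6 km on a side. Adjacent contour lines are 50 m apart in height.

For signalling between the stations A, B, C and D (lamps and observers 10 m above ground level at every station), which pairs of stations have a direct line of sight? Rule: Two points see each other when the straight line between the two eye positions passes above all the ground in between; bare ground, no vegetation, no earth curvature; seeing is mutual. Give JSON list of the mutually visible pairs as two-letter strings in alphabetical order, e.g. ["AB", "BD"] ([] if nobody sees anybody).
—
["AB", "CD"]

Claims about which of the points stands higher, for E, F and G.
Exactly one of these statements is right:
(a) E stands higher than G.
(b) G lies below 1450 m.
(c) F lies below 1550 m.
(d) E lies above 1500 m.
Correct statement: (c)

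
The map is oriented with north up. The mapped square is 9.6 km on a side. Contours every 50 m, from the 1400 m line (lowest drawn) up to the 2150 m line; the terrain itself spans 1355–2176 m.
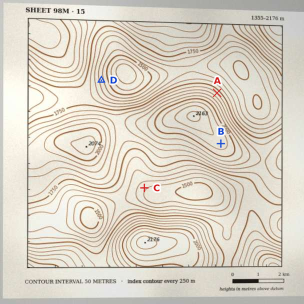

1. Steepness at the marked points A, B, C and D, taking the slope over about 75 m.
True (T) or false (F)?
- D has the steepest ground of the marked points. F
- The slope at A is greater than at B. T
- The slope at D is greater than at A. F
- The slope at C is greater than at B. T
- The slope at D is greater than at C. T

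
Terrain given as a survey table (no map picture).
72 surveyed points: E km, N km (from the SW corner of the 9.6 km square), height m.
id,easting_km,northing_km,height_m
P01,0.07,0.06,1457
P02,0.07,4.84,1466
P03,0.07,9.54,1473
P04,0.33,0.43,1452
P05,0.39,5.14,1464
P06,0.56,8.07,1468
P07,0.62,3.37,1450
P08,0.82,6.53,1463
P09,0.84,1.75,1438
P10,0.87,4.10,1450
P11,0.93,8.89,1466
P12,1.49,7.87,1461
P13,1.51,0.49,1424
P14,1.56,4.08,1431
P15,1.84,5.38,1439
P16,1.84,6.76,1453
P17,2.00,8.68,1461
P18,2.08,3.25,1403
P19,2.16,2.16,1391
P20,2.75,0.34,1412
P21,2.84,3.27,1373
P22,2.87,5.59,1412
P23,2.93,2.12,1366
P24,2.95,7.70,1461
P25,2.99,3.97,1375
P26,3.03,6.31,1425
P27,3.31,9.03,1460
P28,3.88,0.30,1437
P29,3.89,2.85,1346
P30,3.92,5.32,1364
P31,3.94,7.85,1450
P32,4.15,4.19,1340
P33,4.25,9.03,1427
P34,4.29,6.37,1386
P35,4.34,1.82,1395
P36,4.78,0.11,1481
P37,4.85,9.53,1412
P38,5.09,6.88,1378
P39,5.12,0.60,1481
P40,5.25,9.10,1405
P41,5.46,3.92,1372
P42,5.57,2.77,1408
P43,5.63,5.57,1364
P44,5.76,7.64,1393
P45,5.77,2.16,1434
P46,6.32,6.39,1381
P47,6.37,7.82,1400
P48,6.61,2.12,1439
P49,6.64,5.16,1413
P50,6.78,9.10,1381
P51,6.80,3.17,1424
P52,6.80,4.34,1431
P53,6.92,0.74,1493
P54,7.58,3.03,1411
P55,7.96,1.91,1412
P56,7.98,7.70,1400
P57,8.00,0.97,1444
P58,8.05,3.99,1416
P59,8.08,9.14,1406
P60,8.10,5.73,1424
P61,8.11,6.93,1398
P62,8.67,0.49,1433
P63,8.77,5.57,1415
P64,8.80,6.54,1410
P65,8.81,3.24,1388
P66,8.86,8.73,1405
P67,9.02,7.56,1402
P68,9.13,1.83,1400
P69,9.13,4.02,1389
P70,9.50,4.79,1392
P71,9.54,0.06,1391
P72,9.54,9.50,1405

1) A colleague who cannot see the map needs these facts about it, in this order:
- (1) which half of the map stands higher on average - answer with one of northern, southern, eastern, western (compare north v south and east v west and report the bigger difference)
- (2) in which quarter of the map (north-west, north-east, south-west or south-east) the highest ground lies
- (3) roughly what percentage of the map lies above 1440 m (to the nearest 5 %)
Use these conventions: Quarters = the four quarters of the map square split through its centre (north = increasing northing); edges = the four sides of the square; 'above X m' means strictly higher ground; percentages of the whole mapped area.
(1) On average the western half of the map is the higher ground.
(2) Look to the south-east quarter for the highest ground.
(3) Ground above 1440 m makes up about 30 % of the sheet.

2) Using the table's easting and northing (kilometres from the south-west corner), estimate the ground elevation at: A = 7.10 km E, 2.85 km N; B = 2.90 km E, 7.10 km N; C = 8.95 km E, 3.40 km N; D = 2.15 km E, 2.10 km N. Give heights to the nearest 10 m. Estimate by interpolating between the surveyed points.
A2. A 1420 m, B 1450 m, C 1390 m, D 1390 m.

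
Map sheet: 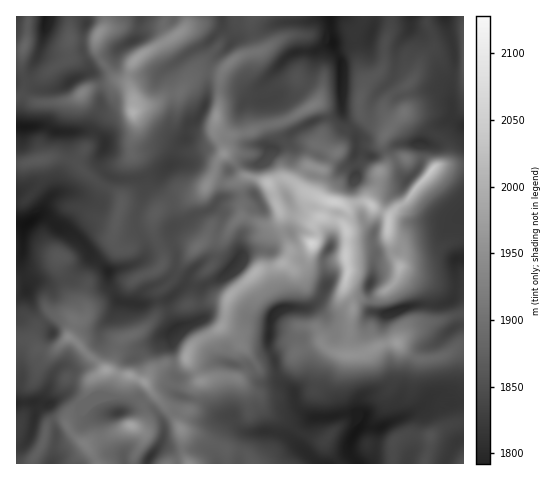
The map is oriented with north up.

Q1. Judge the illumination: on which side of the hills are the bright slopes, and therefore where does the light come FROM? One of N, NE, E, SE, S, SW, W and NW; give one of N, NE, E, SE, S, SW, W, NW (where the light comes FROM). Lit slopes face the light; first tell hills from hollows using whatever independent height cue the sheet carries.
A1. SE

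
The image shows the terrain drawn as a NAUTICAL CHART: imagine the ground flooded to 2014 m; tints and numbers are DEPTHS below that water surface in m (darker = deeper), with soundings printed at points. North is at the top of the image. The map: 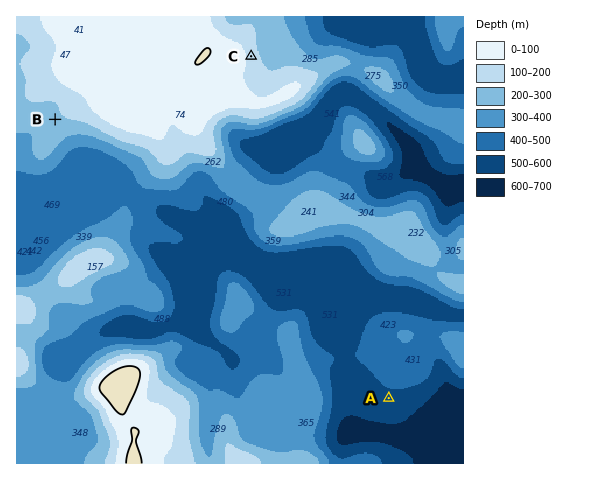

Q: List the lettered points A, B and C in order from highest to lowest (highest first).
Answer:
C B A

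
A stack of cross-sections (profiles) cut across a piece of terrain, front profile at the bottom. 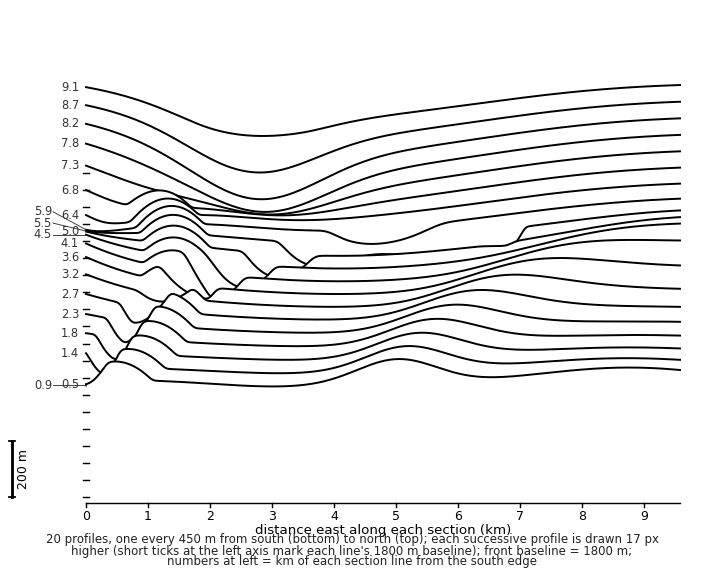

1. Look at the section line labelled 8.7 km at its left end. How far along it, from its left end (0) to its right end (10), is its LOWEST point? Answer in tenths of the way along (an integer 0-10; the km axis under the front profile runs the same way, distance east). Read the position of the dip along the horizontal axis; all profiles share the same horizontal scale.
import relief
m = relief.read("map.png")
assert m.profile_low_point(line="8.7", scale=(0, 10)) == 3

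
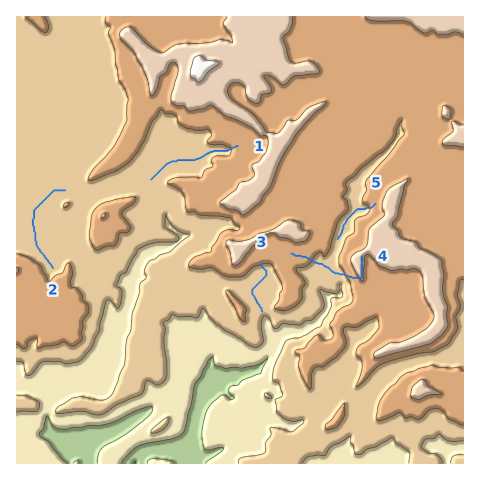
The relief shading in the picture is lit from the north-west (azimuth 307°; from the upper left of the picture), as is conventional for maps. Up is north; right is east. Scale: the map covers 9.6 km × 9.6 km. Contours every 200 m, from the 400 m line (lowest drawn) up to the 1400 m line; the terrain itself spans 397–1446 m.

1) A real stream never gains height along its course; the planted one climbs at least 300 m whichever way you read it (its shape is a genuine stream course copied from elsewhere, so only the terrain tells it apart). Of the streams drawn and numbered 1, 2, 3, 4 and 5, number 4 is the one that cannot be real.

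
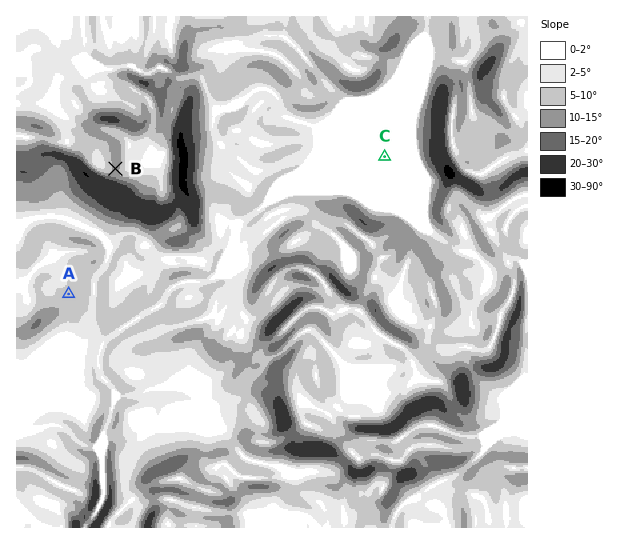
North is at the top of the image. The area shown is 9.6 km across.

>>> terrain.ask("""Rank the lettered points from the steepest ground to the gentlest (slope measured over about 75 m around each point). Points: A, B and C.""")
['B', 'A', 'C']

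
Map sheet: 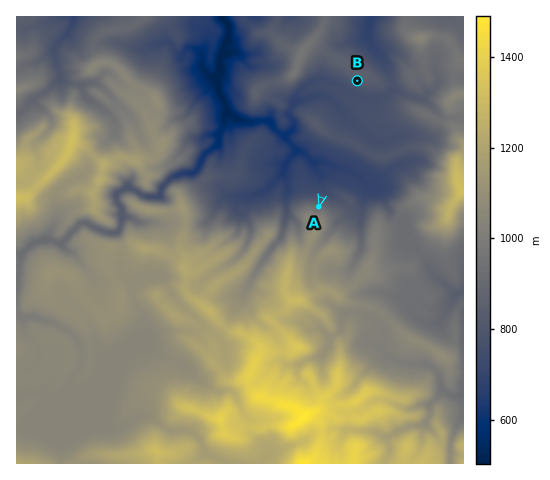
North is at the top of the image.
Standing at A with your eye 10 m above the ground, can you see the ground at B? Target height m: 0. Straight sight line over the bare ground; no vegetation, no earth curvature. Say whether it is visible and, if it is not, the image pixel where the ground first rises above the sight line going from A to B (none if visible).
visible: true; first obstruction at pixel None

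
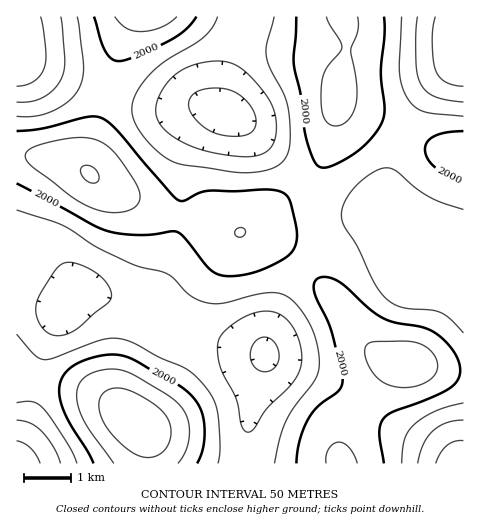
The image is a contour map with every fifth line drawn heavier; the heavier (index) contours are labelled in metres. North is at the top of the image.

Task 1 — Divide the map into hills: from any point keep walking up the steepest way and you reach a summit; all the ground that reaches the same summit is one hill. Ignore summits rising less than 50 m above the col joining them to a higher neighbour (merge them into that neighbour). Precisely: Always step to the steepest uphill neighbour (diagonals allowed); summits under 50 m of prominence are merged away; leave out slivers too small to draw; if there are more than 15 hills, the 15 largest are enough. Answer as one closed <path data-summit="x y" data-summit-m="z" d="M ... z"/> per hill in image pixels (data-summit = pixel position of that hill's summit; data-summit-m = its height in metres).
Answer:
<path data-summit="90 174" data-summit-m="2103" d="M17 56l0 244 45 9 13-17 14-1 33 12 44 25 36 6 62 20 4-19 16-42 10-16 14-16 46-34 15-6 10 4 15 18-8-22-9-10-35 0-19-7-18-16-18-22-43-43-17-10-24-7-45 1-18-3-69-23-42-17z"/><path data-summit="410 364" data-summit-m="2082" d="M371 221l-17 6-40 29-17 16-8 12-23 59-2 18-10 34-6 28-2 41 218-1 0-170-26-11-27-5-5-5-17-37-10-10z"/><path data-summit="136 421" data-summit-m="2139" d="M89 291l-14 1-13 17-34-8-12-1 0 163 229 1 4-48 15-61-7-4-21-5-34-12-36-6-44-25z"/><path data-summit="339 96" data-summit-m="2065" d="M460 16l-215 0-14 40-7 27 0 25 4 6 16 9 71 75 15 9 12 4 35 0 9 10 7 19-1-16-8-20 0-9 9-38 9-24 22-36 40-43z"/><path data-summit="147 17" data-summit-m="2085" d="M244 16l-227 0-1 39 13 9 42 17 69 23 18 3 45-1 22 7-2-9 1-21z"/><path data-summit="463 154" data-summit-m="2039" d="M463 54l-29 31-19 26-17 33-11 36-3 24 8 20 8 36 9 15 35-36 7-4 13 0z"/>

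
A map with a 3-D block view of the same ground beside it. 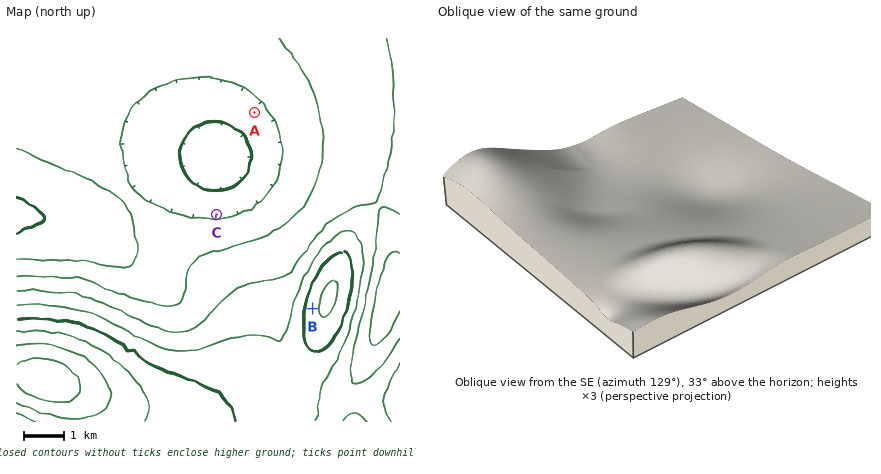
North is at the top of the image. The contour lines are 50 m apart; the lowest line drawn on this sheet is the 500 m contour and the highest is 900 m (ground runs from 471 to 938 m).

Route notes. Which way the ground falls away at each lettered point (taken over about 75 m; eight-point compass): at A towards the SW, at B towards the W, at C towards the N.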